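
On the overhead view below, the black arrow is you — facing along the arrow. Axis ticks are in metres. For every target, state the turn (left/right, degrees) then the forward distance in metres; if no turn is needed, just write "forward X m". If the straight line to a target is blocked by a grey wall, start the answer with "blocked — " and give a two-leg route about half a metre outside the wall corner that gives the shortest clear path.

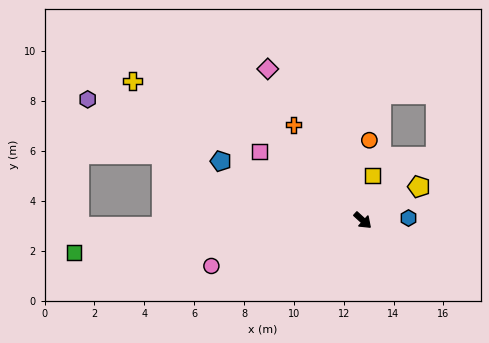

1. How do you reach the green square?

turn right 131°, forward 11.7 m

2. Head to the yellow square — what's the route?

turn left 120°, forward 1.9 m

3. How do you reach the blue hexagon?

turn left 45°, forward 1.8 m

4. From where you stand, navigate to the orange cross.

turn left 168°, forward 4.7 m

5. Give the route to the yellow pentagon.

turn left 73°, forward 2.6 m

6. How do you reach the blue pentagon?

turn right 160°, forward 6.2 m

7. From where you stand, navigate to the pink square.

turn right 171°, forward 5.0 m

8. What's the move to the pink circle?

turn right 121°, forward 6.3 m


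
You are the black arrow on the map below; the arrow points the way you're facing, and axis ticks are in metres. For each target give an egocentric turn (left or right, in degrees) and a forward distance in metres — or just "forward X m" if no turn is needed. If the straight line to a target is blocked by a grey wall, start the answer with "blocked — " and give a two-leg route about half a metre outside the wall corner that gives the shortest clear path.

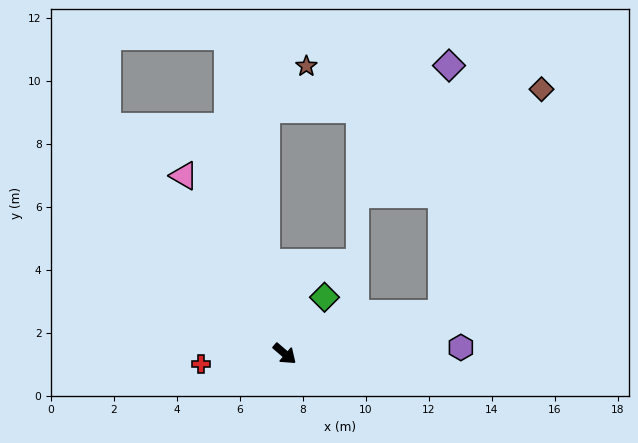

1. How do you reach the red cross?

turn right 132°, forward 2.7 m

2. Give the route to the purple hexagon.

turn left 43°, forward 5.6 m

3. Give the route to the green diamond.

turn left 96°, forward 2.2 m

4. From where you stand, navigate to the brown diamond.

blocked — turn left 55°, forward 5.1 m, then turn left 52°, forward 7.8 m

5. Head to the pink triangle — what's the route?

turn left 160°, forward 6.5 m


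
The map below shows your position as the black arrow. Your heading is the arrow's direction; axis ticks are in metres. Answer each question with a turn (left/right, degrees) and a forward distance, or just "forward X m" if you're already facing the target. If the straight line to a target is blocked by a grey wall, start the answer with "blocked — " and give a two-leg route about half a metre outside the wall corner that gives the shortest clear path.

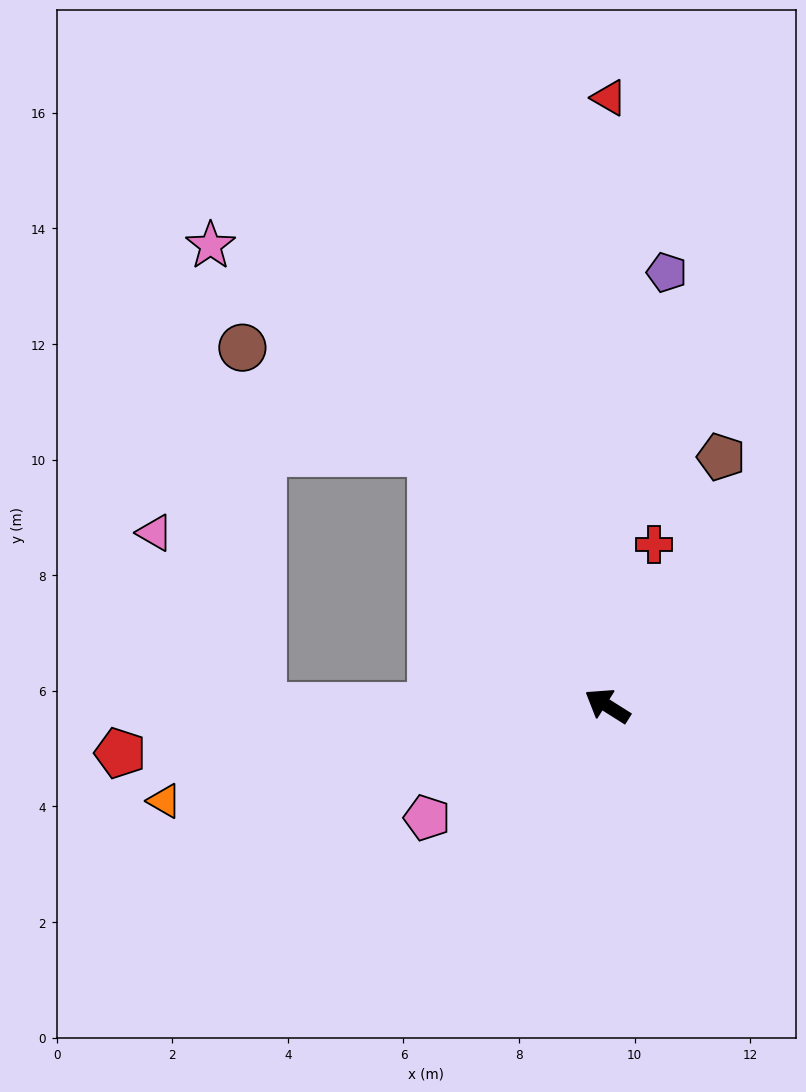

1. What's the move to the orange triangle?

turn left 44°, forward 7.8 m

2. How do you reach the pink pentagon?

turn left 64°, forward 3.7 m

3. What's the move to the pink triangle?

blocked — turn left 32°, forward 6.0 m, then turn right 58°, forward 3.5 m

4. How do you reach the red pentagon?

turn left 38°, forward 8.5 m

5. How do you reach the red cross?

turn right 74°, forward 2.9 m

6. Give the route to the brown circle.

blocked — turn right 23°, forward 5.3 m, then turn left 26°, forward 3.7 m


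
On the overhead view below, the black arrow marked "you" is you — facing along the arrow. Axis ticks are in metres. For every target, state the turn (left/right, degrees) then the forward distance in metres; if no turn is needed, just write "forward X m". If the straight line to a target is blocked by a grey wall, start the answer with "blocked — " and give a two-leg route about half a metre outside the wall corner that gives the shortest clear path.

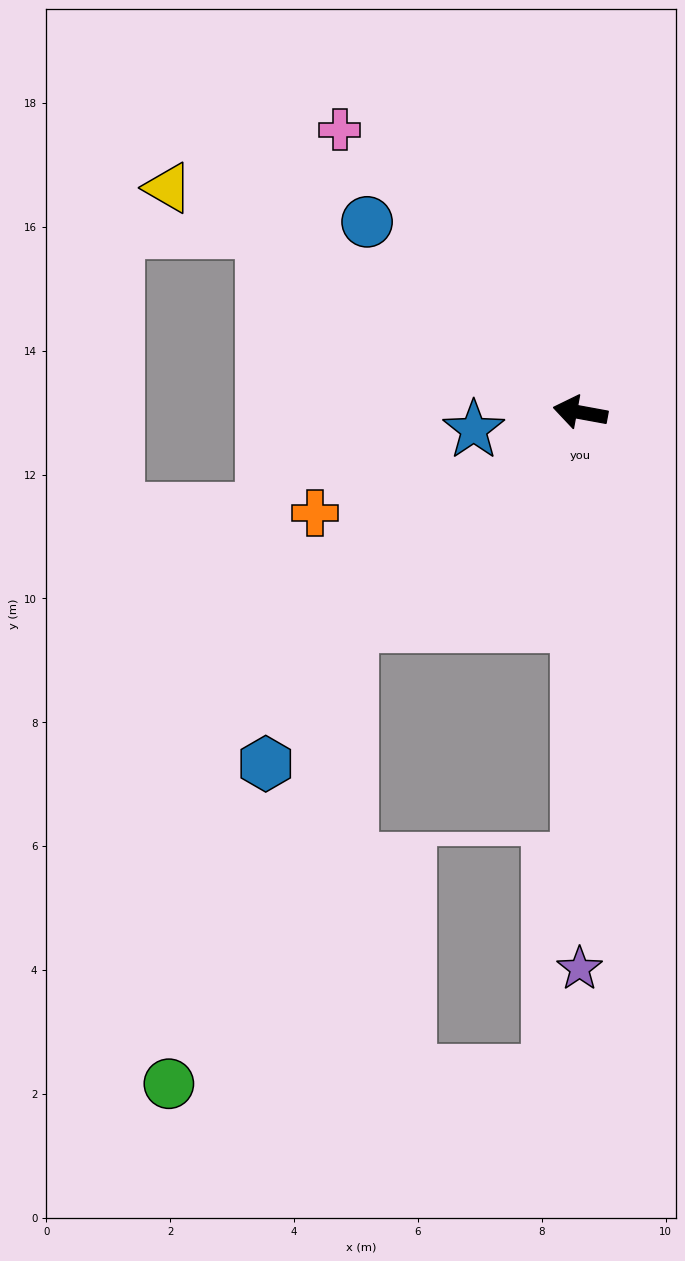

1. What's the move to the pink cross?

turn right 39°, forward 6.0 m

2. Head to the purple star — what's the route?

turn left 100°, forward 9.0 m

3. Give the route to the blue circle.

turn right 31°, forward 4.6 m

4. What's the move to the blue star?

turn left 20°, forward 1.7 m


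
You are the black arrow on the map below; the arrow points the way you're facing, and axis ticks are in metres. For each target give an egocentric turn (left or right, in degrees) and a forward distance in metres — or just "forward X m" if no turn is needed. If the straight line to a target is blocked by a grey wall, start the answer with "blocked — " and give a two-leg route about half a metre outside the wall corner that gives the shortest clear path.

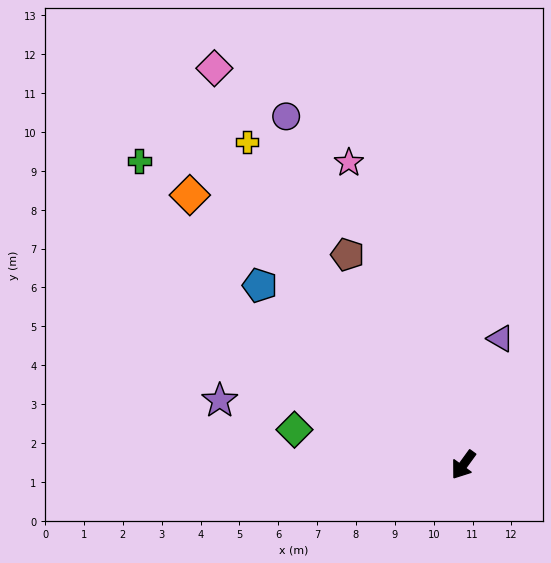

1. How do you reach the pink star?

turn right 123°, forward 8.3 m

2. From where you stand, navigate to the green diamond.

turn right 66°, forward 4.4 m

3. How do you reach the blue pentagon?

turn right 95°, forward 7.0 m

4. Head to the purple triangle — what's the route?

turn right 160°, forward 3.4 m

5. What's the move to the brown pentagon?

turn right 115°, forward 6.2 m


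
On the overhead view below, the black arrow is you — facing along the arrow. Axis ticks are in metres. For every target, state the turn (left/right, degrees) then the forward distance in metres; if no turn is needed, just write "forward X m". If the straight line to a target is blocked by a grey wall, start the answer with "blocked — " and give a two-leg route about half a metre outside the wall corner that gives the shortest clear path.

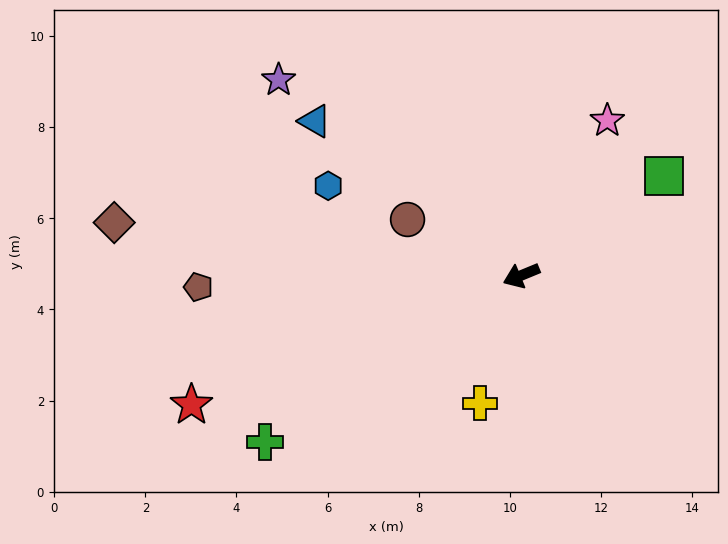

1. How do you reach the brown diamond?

turn right 30°, forward 9.0 m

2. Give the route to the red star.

forward 7.8 m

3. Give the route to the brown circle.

turn right 49°, forward 2.8 m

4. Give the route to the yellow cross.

turn left 50°, forward 3.0 m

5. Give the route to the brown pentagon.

turn right 20°, forward 7.1 m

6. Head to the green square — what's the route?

turn right 168°, forward 3.8 m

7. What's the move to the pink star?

turn right 141°, forward 3.9 m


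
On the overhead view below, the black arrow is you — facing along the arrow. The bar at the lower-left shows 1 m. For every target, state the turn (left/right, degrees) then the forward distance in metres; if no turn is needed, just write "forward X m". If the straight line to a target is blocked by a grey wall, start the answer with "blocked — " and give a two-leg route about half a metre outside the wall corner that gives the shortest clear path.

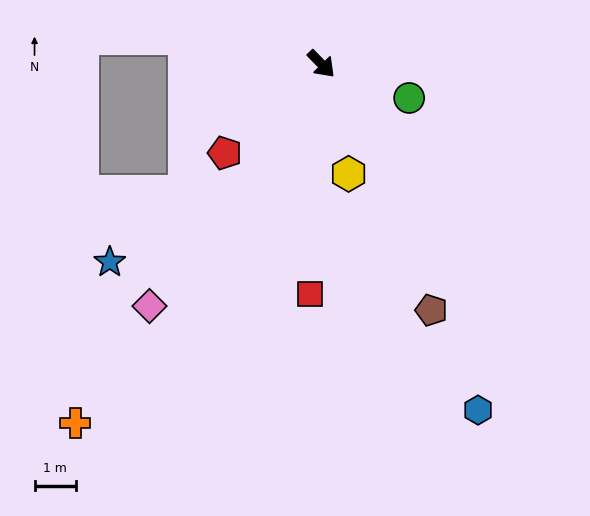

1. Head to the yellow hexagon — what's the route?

turn right 30°, forward 2.8 m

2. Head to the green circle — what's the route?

turn left 25°, forward 2.3 m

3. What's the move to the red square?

turn right 47°, forward 5.6 m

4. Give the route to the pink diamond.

turn right 80°, forward 7.2 m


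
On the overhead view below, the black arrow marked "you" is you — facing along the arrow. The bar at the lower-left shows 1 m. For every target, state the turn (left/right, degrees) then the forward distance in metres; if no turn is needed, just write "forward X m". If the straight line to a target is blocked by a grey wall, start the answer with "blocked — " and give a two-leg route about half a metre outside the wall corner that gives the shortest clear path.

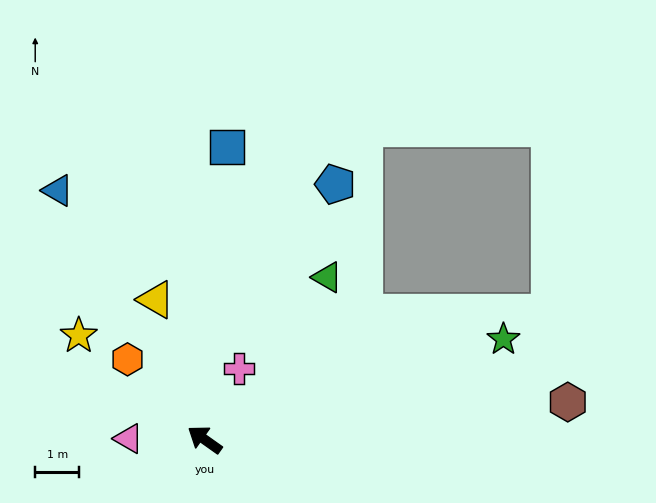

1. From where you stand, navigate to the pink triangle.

turn left 35°, forward 1.7 m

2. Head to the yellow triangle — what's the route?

turn right 35°, forward 3.4 m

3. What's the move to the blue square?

turn right 59°, forward 6.7 m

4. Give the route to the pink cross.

turn right 80°, forward 1.8 m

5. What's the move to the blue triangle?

turn right 24°, forward 6.6 m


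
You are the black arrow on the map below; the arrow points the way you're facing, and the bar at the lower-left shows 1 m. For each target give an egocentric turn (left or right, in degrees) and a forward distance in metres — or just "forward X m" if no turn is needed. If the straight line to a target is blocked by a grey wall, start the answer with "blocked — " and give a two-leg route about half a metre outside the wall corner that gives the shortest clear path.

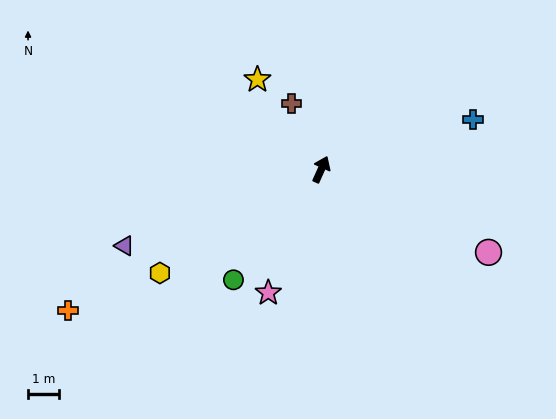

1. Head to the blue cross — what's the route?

turn right 48°, forward 5.2 m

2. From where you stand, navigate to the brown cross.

turn left 48°, forward 2.4 m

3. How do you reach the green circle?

turn left 166°, forward 4.6 m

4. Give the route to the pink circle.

turn right 92°, forward 6.1 m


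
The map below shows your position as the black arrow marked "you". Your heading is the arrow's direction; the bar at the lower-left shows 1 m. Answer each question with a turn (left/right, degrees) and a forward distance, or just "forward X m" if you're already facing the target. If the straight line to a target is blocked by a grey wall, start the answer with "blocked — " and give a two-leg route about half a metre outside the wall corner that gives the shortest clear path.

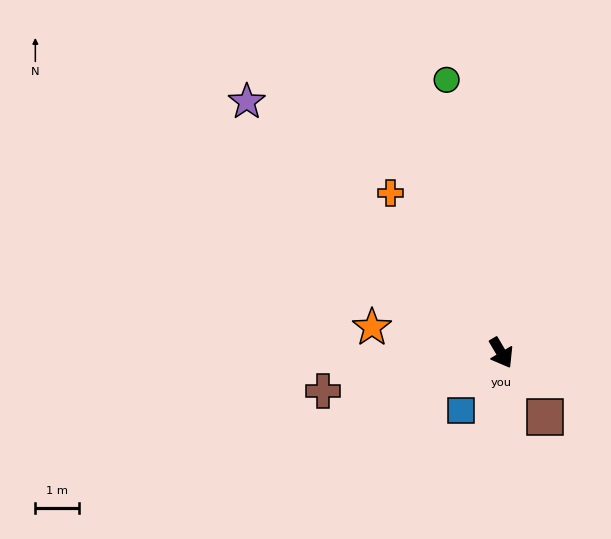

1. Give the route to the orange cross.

turn right 176°, forward 4.5 m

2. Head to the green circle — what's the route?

turn left 161°, forward 6.4 m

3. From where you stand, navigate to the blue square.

turn right 66°, forward 1.6 m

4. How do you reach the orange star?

turn right 132°, forward 3.0 m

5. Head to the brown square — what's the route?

turn left 4°, forward 1.8 m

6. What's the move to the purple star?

turn right 165°, forward 8.2 m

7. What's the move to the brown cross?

turn right 108°, forward 4.2 m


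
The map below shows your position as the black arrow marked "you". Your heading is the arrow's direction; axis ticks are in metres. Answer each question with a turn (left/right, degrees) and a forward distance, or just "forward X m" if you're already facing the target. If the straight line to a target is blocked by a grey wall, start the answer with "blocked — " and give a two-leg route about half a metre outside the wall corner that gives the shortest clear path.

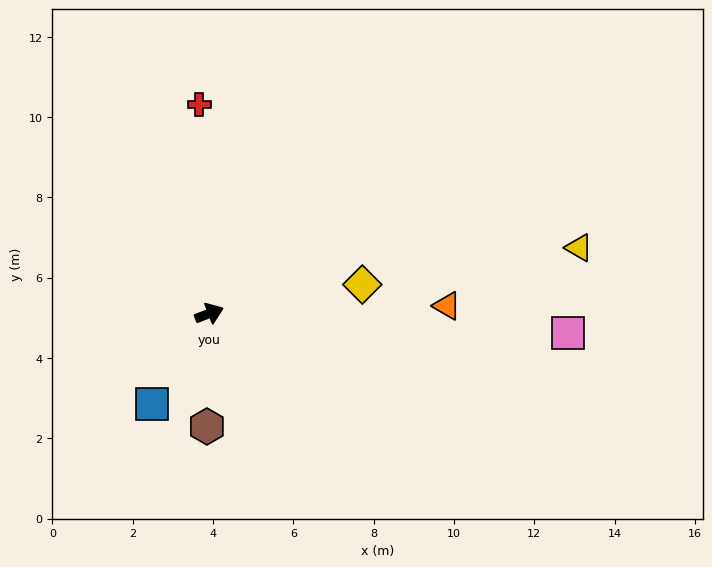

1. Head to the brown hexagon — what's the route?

turn right 112°, forward 2.8 m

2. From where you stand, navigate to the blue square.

turn right 143°, forward 2.7 m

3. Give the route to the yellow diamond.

turn right 10°, forward 3.9 m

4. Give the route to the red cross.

turn left 72°, forward 5.2 m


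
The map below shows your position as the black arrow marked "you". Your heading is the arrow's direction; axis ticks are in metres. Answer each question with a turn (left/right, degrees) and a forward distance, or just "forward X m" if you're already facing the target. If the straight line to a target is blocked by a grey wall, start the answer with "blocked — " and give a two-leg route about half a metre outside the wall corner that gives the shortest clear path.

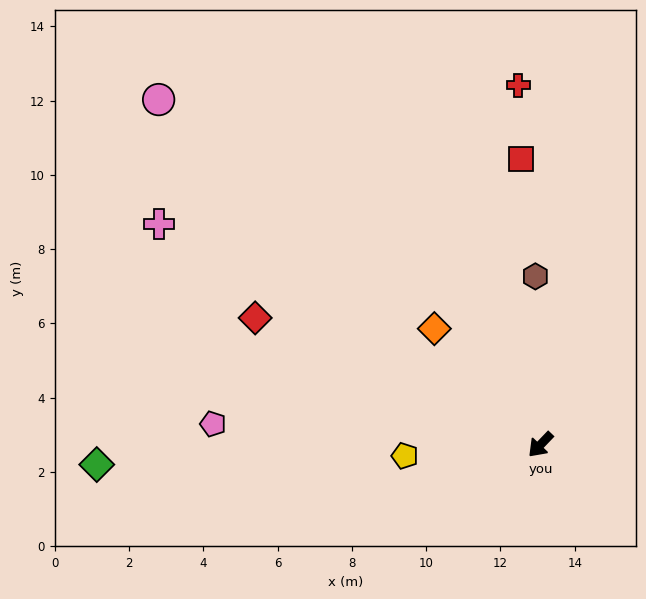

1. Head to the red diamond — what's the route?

turn right 70°, forward 8.4 m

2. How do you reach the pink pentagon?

turn right 50°, forward 8.8 m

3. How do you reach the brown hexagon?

turn right 134°, forward 4.5 m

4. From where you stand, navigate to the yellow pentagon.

turn right 41°, forward 3.7 m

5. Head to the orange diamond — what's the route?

turn right 94°, forward 4.2 m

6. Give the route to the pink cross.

turn right 76°, forward 11.9 m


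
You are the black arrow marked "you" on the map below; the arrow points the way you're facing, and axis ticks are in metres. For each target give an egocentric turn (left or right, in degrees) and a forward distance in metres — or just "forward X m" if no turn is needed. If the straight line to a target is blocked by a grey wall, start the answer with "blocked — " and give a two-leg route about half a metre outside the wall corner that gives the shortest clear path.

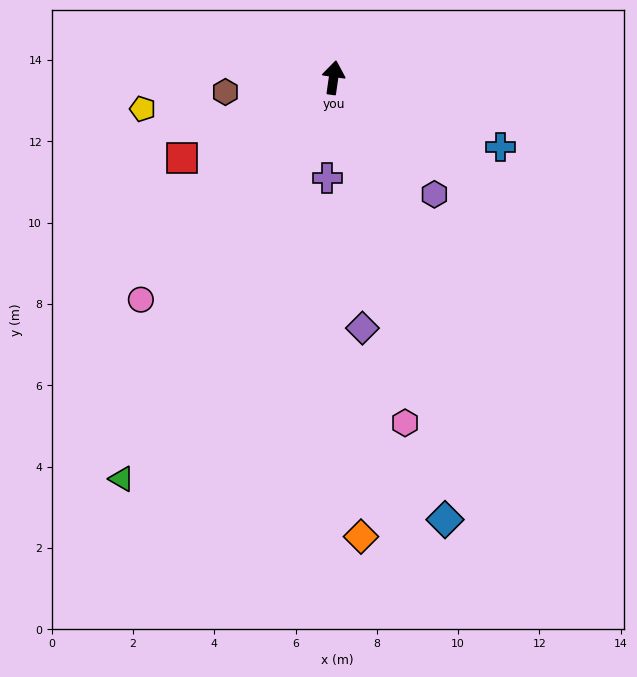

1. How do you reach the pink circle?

turn left 147°, forward 7.2 m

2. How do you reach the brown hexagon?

turn left 106°, forward 2.7 m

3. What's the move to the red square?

turn left 126°, forward 4.2 m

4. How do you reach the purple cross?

turn right 175°, forward 2.5 m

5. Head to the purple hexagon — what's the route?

turn right 131°, forward 3.8 m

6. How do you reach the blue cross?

turn right 104°, forward 4.4 m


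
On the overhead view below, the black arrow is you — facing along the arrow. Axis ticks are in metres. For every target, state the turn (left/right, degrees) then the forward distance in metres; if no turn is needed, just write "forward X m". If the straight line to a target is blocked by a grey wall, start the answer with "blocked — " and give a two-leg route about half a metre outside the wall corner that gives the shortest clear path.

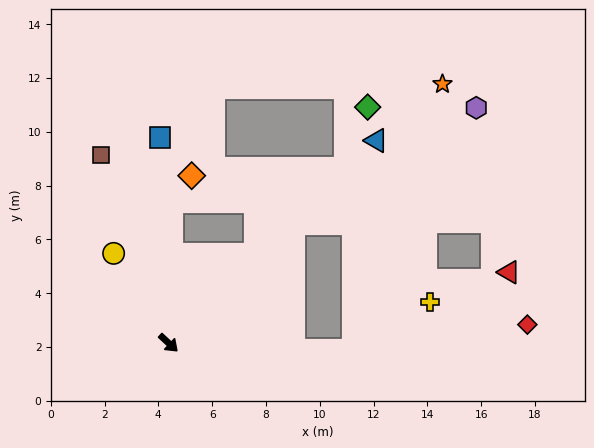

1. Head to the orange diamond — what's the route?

blocked — turn left 131°, forward 5.3 m, then turn right 35°, forward 1.2 m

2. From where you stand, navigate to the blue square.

turn left 135°, forward 7.7 m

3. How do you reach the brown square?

turn left 153°, forward 7.4 m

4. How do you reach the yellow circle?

turn left 164°, forward 3.9 m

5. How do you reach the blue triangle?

turn left 87°, forward 10.8 m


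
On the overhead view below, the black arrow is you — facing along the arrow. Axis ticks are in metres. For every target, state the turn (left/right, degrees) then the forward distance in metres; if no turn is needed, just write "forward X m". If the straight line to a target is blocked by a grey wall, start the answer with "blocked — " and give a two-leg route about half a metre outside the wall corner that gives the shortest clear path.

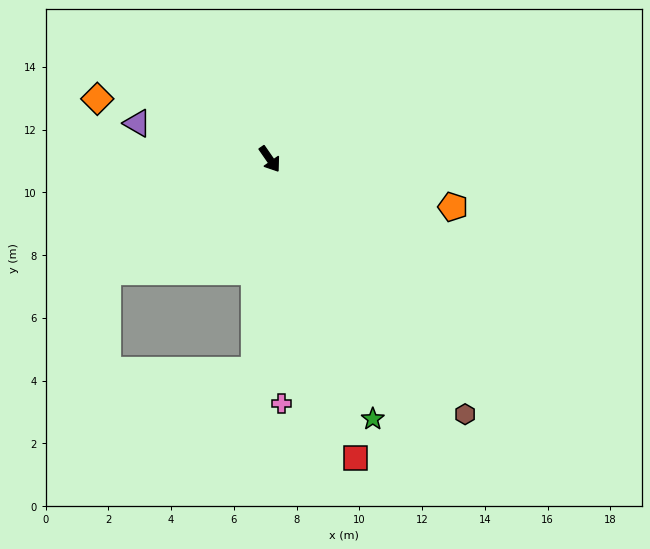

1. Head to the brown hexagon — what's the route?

turn left 3°, forward 10.2 m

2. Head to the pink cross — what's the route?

turn right 32°, forward 7.8 m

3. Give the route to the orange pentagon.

turn left 41°, forward 6.0 m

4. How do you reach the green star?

turn right 13°, forward 8.9 m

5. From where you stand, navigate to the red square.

turn right 19°, forward 9.9 m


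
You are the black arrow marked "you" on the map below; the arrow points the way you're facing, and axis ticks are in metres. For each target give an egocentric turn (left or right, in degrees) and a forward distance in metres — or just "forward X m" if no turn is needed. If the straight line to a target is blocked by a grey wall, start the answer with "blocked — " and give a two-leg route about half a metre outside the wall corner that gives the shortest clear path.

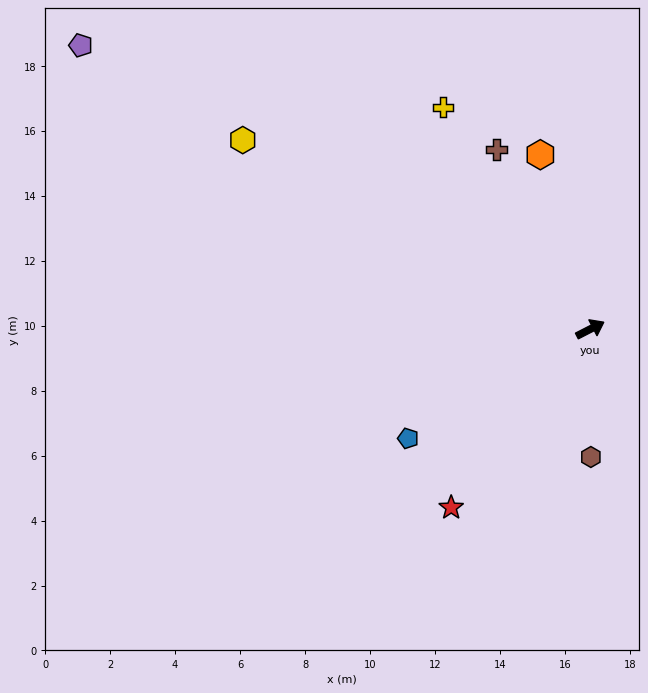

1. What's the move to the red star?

turn right 155°, forward 7.0 m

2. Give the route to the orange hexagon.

turn left 79°, forward 5.6 m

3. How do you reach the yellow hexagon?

turn left 124°, forward 12.2 m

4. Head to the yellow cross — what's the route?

turn left 96°, forward 8.2 m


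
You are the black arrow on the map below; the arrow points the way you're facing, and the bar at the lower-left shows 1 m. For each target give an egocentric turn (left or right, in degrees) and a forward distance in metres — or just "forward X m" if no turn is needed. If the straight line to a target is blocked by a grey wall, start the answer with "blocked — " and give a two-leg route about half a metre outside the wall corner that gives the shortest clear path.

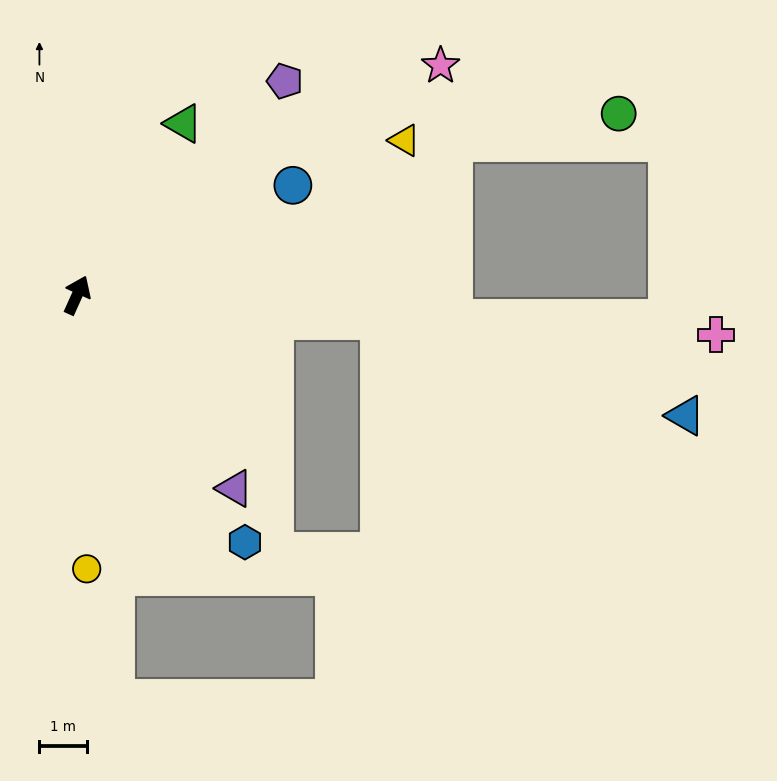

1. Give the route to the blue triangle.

blocked — turn right 70°, forward 6.4 m, then turn right 13°, forward 6.7 m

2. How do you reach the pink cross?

turn right 69°, forward 13.4 m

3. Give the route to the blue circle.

turn right 39°, forward 5.1 m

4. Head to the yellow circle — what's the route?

turn right 154°, forward 5.7 m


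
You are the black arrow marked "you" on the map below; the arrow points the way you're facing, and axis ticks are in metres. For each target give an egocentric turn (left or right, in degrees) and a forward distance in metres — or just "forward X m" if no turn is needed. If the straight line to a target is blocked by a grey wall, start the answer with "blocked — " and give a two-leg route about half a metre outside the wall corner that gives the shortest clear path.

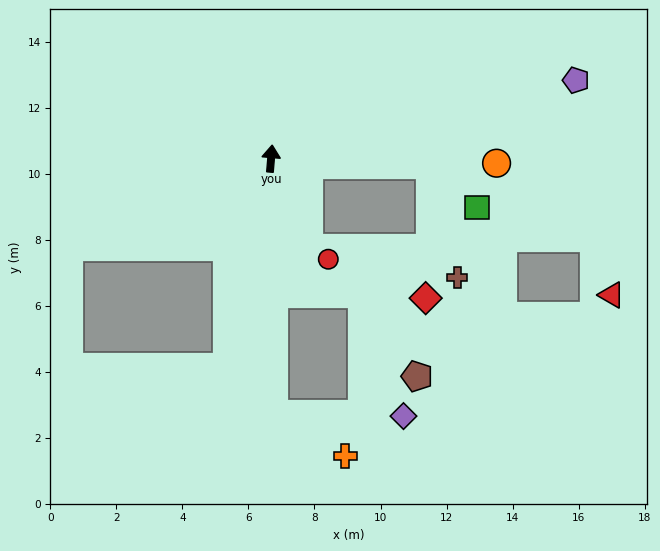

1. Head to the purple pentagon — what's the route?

turn right 71°, forward 9.5 m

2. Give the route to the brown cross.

blocked — turn right 88°, forward 4.8 m, then turn right 74°, forward 3.5 m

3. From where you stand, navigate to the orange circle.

turn right 86°, forward 6.8 m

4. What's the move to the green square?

blocked — turn right 88°, forward 4.8 m, then turn right 39°, forward 1.9 m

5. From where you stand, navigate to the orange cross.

blocked — turn right 175°, forward 7.7 m, then turn left 59°, forward 2.5 m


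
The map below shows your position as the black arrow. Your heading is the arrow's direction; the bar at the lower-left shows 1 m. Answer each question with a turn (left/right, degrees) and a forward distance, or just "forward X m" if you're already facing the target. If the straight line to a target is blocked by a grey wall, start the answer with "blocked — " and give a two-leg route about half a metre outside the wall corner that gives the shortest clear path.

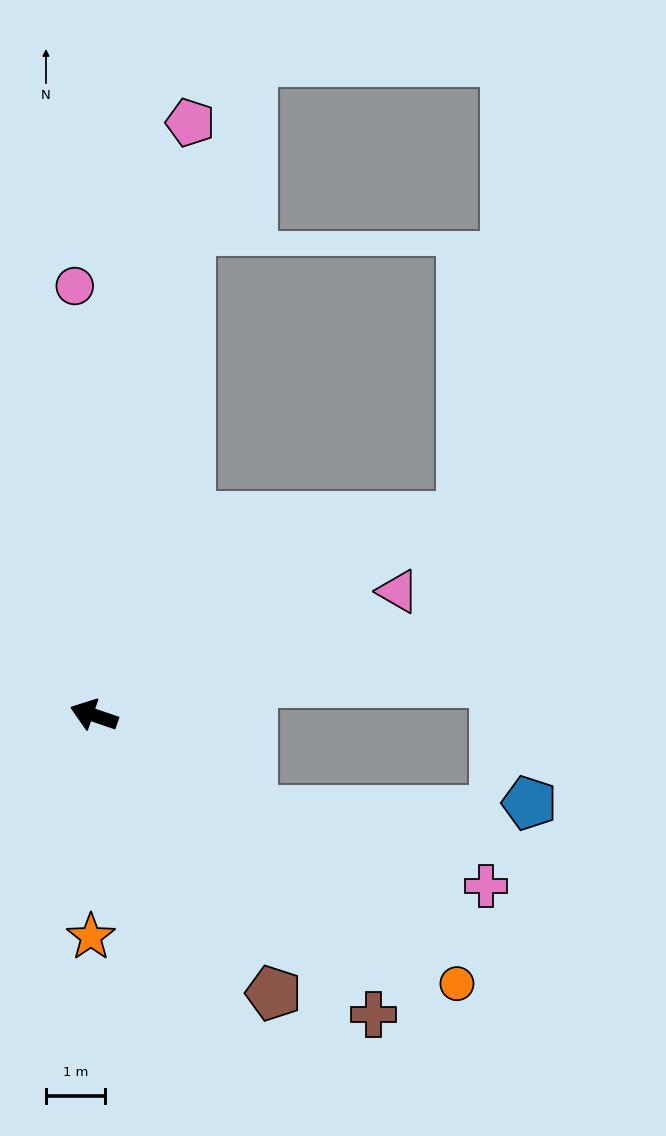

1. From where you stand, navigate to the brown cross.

turn left 152°, forward 6.9 m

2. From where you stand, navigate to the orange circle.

turn left 162°, forward 7.6 m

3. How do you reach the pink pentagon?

turn right 80°, forward 10.2 m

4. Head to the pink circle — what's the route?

turn right 69°, forward 7.3 m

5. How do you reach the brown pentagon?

turn left 142°, forward 5.6 m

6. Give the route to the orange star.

turn left 108°, forward 3.8 m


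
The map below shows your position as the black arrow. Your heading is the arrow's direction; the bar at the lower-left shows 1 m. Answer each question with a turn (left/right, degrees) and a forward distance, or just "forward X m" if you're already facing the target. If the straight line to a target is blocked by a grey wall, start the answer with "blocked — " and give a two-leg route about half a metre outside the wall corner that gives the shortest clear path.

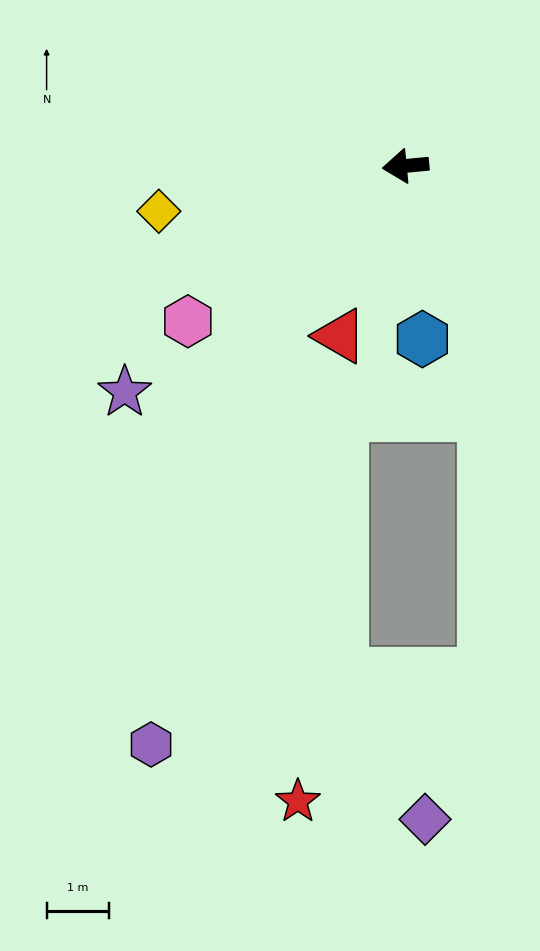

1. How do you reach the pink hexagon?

turn left 30°, forward 4.3 m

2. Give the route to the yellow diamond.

turn left 5°, forward 4.0 m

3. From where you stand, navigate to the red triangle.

turn left 63°, forward 2.9 m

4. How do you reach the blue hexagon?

turn left 90°, forward 2.8 m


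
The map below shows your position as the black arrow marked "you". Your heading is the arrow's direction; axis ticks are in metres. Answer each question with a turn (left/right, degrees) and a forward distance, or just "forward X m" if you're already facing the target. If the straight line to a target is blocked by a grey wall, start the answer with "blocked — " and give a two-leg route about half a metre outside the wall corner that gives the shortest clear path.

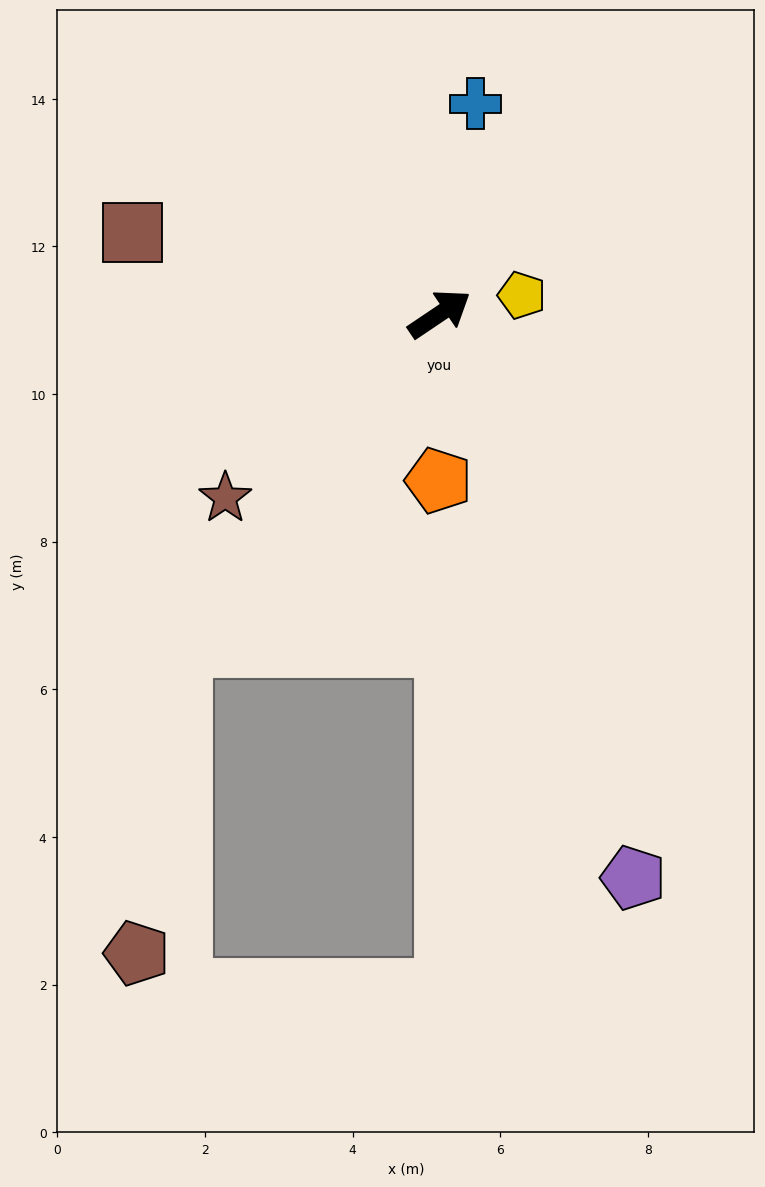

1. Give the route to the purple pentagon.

turn right 105°, forward 8.1 m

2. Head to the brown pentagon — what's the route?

blocked — turn right 162°, forward 5.7 m, then turn left 30°, forward 4.2 m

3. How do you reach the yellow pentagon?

turn right 21°, forward 1.1 m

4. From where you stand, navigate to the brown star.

turn right 173°, forward 3.8 m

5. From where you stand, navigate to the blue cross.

turn left 46°, forward 2.9 m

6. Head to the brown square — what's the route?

turn left 131°, forward 4.3 m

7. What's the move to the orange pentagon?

turn right 124°, forward 2.3 m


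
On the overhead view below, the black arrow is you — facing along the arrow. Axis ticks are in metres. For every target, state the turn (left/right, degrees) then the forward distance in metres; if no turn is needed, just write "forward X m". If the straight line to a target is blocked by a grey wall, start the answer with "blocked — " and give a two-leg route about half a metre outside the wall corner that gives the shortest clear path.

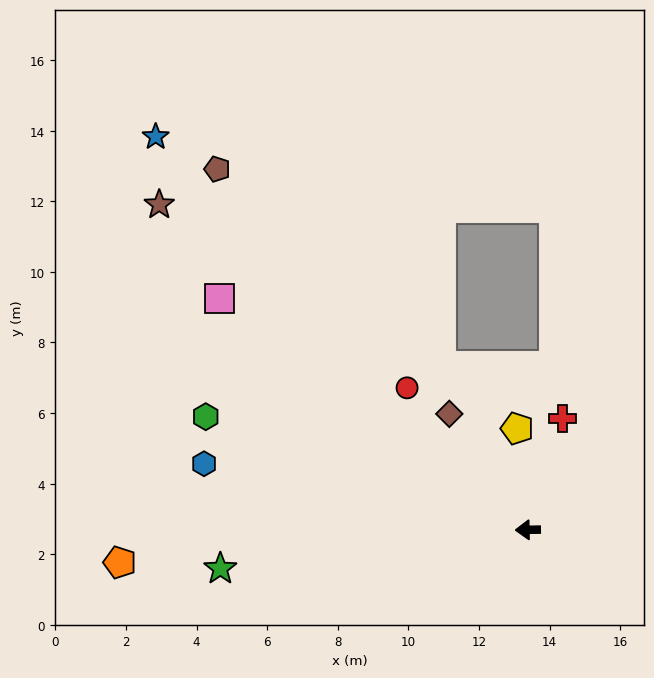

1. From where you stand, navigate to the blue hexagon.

turn right 13°, forward 9.4 m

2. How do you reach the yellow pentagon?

turn right 85°, forward 2.9 m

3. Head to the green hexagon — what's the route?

turn right 20°, forward 9.7 m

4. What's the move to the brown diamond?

turn right 57°, forward 4.0 m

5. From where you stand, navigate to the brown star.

turn right 43°, forward 13.9 m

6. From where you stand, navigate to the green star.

turn left 6°, forward 8.8 m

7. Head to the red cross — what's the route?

turn right 108°, forward 3.3 m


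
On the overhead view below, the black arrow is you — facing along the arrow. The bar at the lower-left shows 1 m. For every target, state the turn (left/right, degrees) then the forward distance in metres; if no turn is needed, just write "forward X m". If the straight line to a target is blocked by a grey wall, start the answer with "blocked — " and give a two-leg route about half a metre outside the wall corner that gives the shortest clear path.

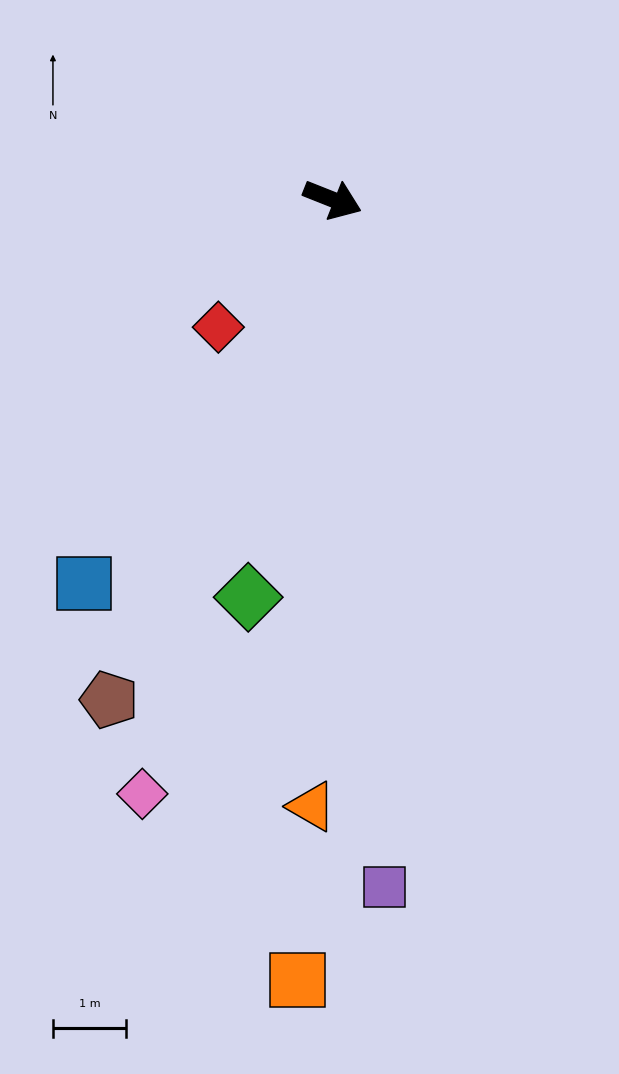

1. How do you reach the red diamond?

turn right 110°, forward 2.3 m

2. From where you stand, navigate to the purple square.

turn right 64°, forward 9.4 m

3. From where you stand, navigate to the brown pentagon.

turn right 92°, forward 7.5 m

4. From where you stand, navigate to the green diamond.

turn right 80°, forward 5.6 m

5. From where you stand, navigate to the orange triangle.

turn right 70°, forward 8.3 m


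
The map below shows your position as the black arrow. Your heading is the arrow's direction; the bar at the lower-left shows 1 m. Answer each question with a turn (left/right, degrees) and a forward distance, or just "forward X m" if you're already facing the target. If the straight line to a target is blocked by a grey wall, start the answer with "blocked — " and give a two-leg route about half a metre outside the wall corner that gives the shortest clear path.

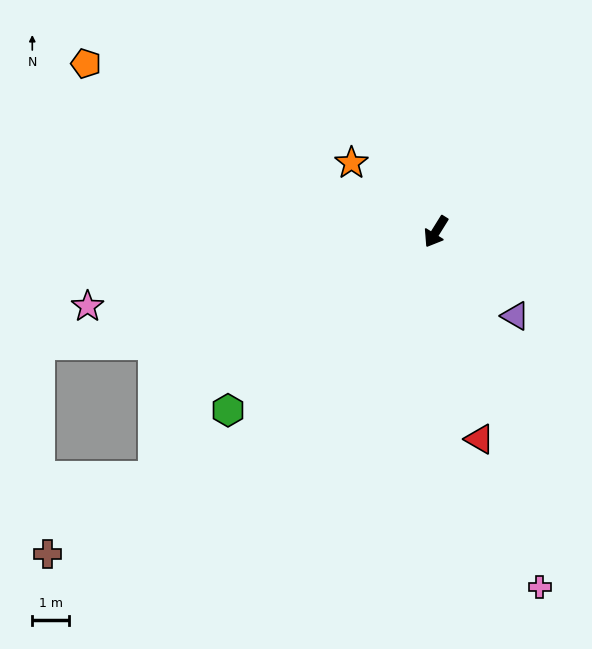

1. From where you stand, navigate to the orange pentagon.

turn right 84°, forward 10.4 m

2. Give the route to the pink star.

turn right 46°, forward 9.6 m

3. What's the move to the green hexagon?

turn right 17°, forward 7.4 m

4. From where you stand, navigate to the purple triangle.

turn left 75°, forward 3.1 m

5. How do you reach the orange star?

turn right 97°, forward 2.9 m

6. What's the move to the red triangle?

turn left 44°, forward 5.7 m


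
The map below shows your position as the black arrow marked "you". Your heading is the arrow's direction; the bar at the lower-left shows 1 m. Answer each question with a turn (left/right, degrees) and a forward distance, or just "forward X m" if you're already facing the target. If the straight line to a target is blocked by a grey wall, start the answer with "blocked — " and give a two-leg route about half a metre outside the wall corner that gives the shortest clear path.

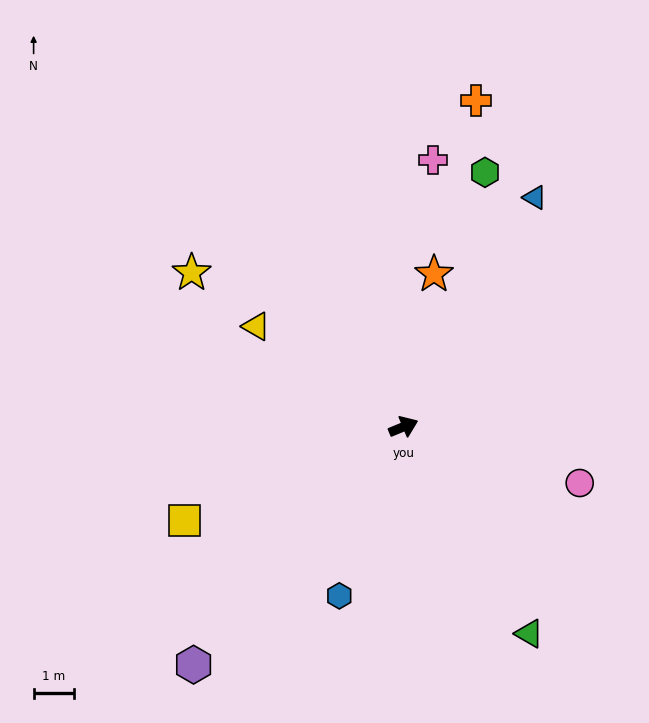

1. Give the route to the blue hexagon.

turn right 133°, forward 4.5 m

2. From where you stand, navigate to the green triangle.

turn right 81°, forward 6.1 m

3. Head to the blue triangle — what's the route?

turn left 38°, forward 6.6 m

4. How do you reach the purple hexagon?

turn right 154°, forward 7.9 m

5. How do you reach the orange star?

turn left 56°, forward 3.9 m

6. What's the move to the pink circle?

turn right 40°, forward 4.6 m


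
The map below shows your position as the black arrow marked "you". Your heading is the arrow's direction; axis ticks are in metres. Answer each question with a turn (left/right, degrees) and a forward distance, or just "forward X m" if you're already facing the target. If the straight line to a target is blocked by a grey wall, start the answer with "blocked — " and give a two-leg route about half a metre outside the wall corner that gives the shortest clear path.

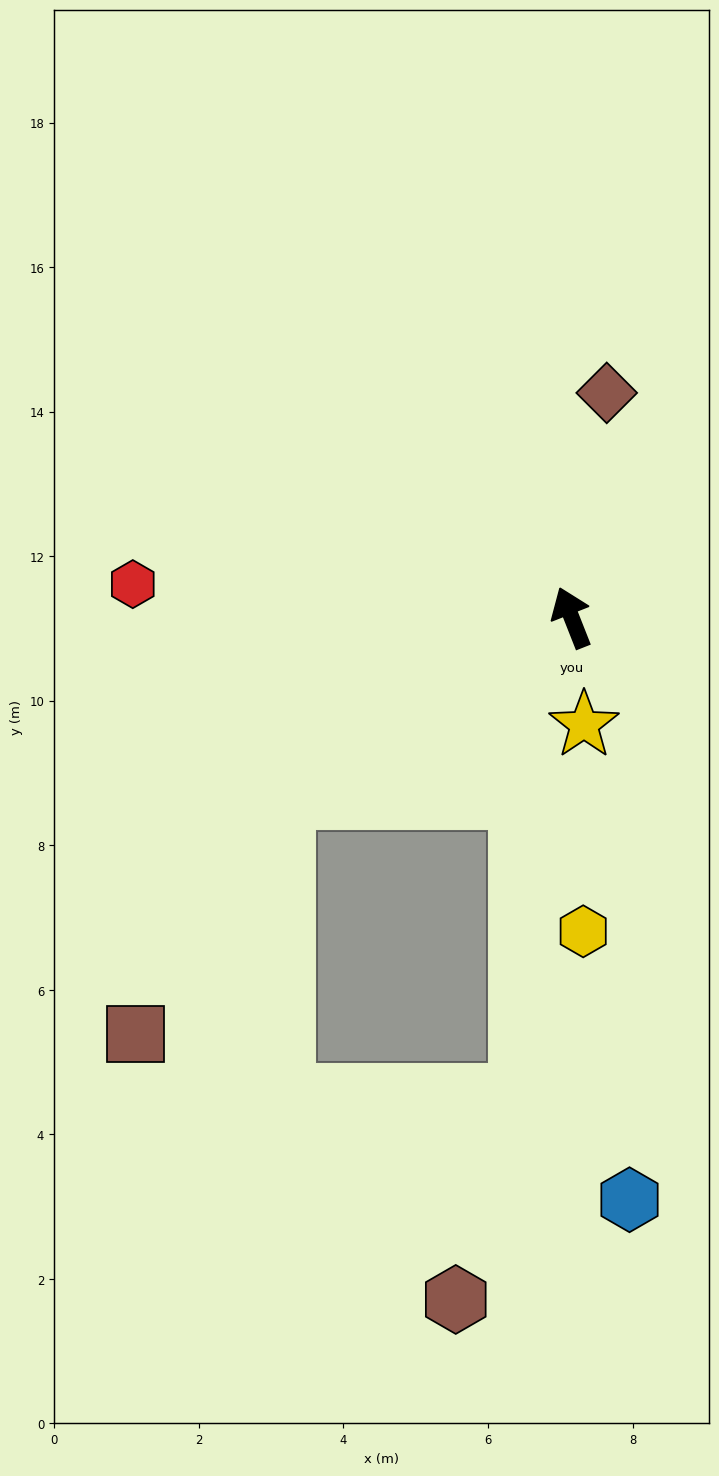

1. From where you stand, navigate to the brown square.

blocked — turn left 101°, forward 4.7 m, then turn left 25°, forward 3.9 m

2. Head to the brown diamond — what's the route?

turn right 30°, forward 3.1 m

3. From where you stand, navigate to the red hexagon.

turn left 64°, forward 6.1 m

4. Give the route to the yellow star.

turn left 165°, forward 1.5 m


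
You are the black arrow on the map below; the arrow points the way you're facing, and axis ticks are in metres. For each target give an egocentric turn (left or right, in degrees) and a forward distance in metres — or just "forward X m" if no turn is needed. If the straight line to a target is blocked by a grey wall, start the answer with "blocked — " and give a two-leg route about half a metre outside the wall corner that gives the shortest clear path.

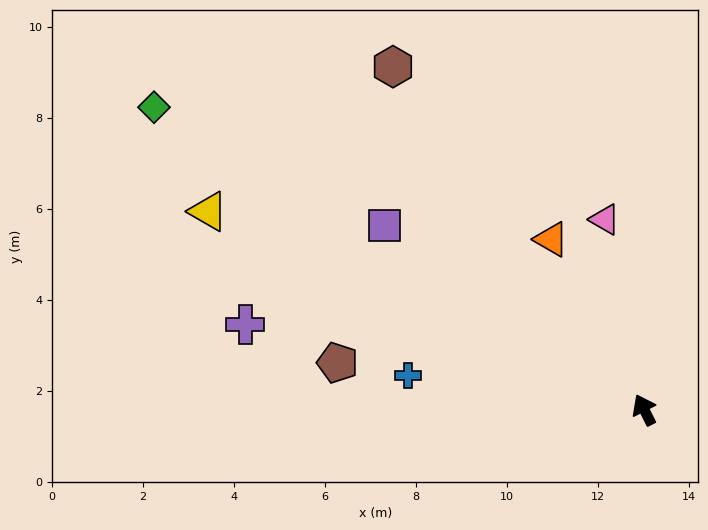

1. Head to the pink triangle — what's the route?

turn right 15°, forward 4.3 m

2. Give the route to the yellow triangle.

turn left 39°, forward 10.5 m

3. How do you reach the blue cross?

turn left 55°, forward 5.2 m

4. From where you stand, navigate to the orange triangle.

forward 4.3 m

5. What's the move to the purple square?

turn left 28°, forward 7.0 m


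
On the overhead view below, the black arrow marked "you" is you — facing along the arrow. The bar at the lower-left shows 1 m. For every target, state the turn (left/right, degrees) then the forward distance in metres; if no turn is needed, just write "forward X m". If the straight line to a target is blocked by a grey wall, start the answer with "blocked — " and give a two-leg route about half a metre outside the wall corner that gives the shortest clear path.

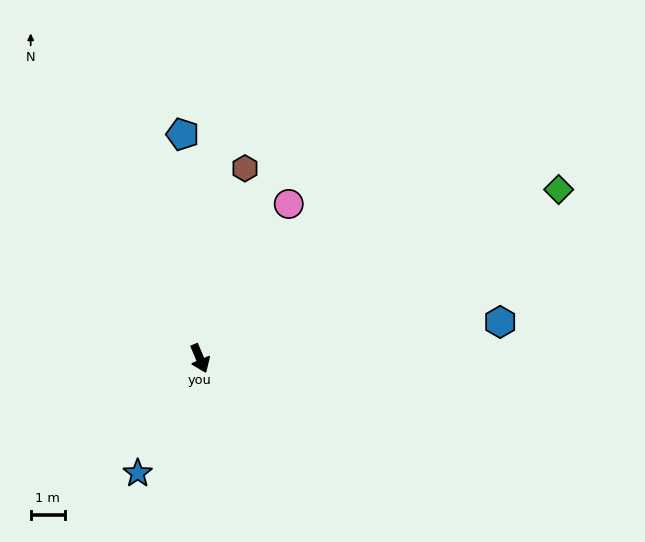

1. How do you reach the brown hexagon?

turn left 144°, forward 5.7 m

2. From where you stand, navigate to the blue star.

turn right 51°, forward 3.8 m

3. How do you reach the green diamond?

turn left 92°, forward 11.7 m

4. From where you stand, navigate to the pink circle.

turn left 127°, forward 5.2 m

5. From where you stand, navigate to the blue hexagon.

turn left 74°, forward 8.9 m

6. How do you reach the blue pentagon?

turn left 162°, forward 6.6 m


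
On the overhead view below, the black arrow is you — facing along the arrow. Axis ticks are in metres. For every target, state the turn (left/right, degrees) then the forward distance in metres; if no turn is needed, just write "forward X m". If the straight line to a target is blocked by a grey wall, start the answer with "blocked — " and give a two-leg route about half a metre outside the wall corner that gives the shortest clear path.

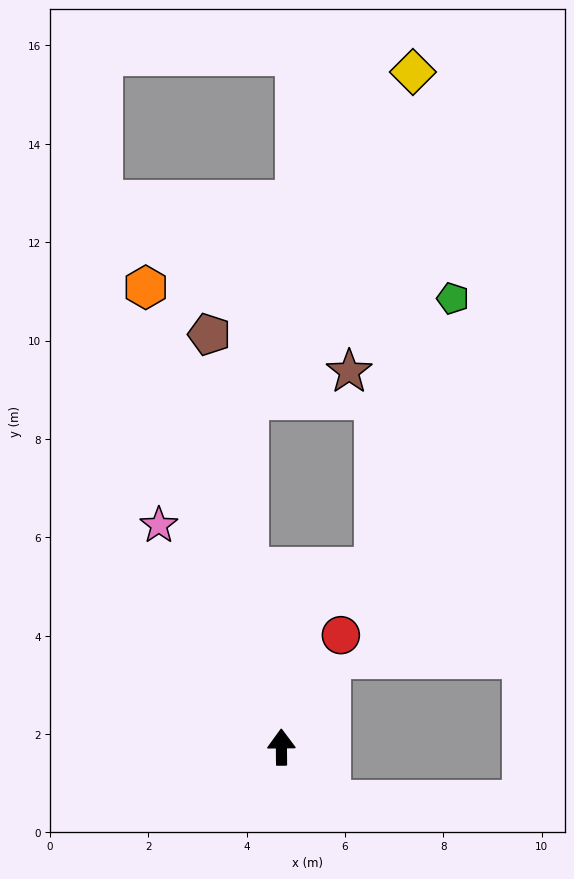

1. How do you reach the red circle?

turn right 28°, forward 2.6 m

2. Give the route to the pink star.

turn left 28°, forward 5.2 m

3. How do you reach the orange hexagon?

turn left 16°, forward 9.7 m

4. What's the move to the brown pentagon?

turn left 9°, forward 8.5 m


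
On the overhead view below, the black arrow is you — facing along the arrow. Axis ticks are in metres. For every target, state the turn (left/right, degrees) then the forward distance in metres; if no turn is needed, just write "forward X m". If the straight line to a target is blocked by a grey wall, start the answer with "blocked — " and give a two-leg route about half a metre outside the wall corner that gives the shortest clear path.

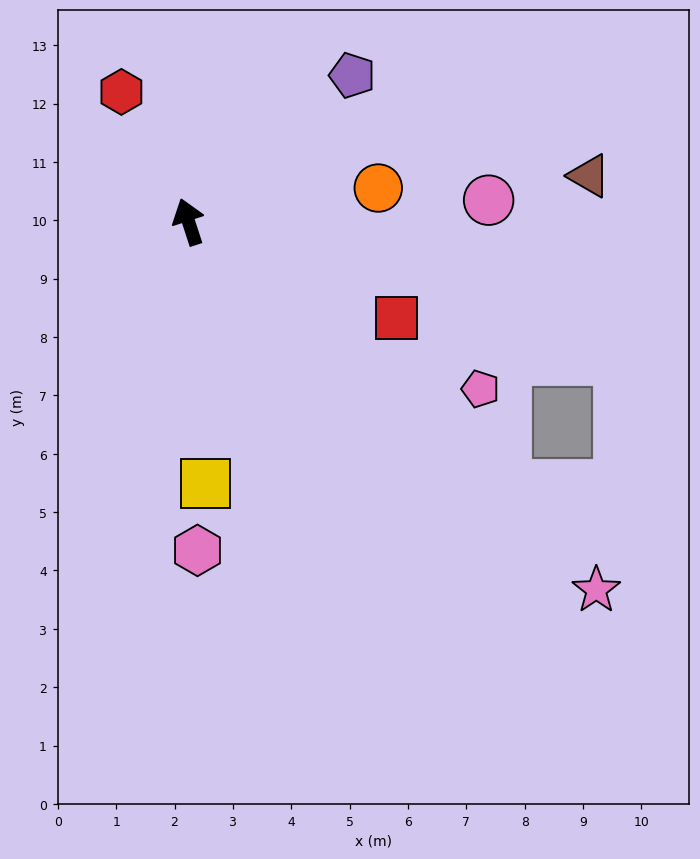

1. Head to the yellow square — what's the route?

turn left 166°, forward 4.5 m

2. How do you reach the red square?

turn right 133°, forward 3.9 m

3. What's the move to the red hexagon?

turn left 9°, forward 2.5 m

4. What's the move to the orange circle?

turn right 98°, forward 3.3 m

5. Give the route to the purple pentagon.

turn right 66°, forward 3.8 m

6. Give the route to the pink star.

turn right 150°, forward 9.4 m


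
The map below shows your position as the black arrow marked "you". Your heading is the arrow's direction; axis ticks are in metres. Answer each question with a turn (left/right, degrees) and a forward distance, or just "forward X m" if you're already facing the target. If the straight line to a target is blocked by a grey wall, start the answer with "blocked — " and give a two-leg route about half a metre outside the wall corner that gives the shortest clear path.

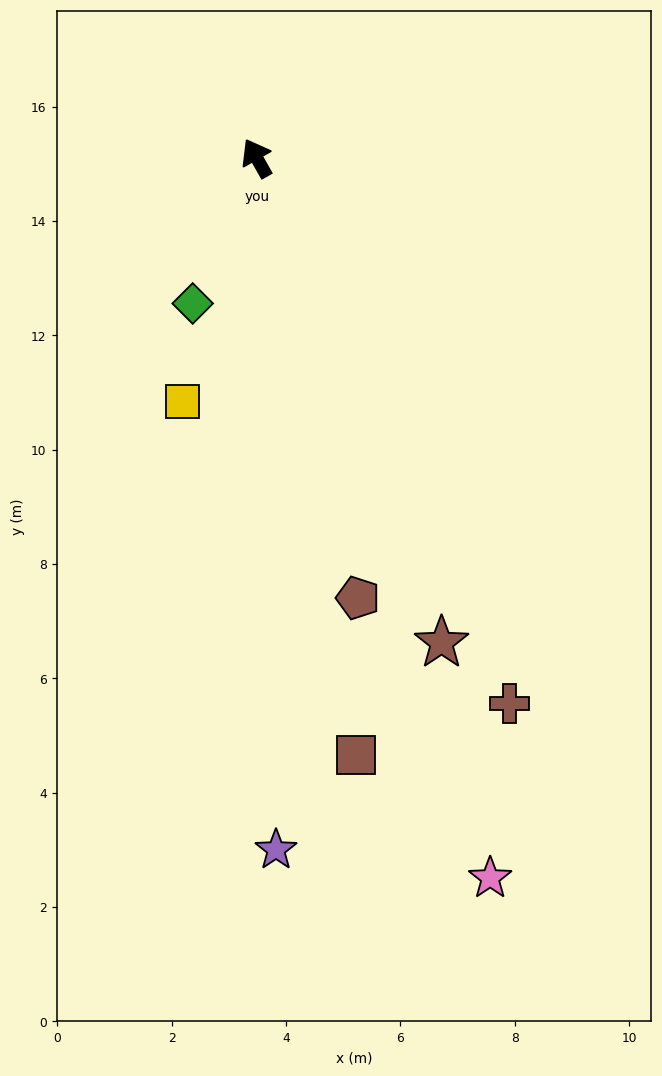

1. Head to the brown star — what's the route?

turn left 171°, forward 9.1 m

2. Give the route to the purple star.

turn left 152°, forward 12.1 m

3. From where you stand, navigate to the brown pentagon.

turn left 164°, forward 7.9 m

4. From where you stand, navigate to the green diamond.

turn left 127°, forward 2.8 m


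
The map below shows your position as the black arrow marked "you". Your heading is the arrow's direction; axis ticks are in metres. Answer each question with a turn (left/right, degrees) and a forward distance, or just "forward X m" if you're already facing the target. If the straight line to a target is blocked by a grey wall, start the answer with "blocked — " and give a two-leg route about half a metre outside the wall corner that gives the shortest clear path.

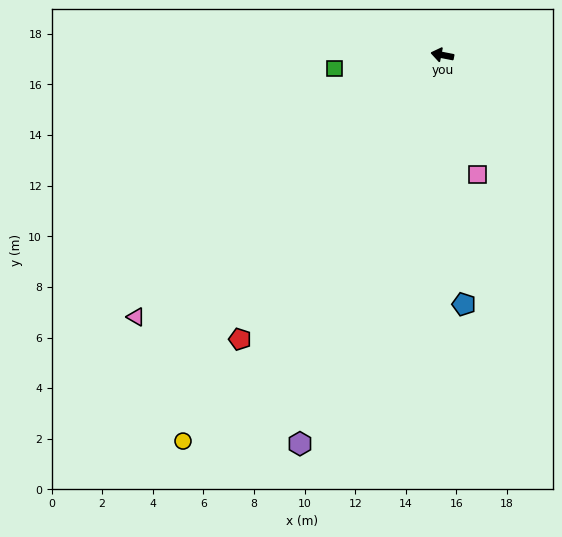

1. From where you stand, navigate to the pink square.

turn left 118°, forward 4.9 m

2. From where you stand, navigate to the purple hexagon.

turn left 81°, forward 16.4 m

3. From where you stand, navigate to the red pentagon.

turn left 66°, forward 13.8 m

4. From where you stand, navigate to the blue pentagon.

turn left 106°, forward 9.9 m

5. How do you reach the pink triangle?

turn left 52°, forward 15.9 m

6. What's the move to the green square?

turn left 18°, forward 4.3 m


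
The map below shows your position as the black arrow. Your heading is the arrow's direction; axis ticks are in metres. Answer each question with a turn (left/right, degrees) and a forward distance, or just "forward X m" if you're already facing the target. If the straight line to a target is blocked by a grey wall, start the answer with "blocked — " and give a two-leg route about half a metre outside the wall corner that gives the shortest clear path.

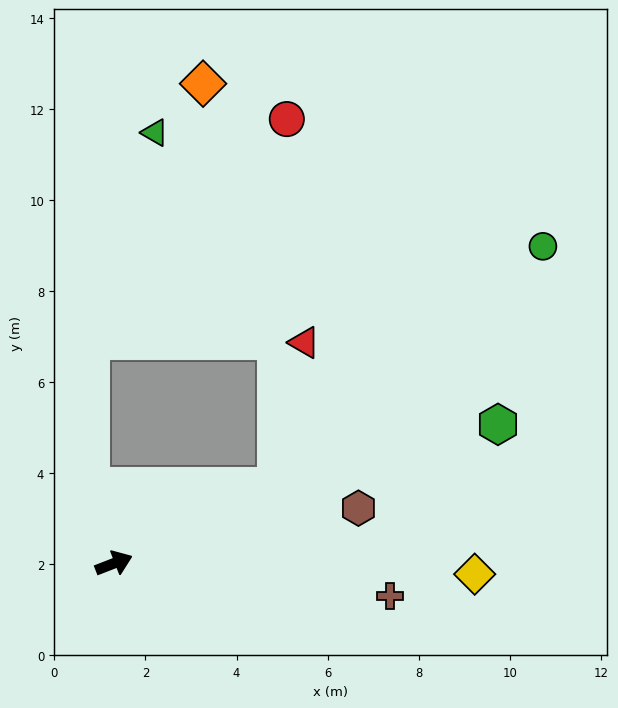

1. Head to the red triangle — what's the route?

blocked — turn left 4°, forward 3.9 m, then turn left 54°, forward 3.2 m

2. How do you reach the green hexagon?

forward 9.0 m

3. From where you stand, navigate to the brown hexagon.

turn right 9°, forward 5.5 m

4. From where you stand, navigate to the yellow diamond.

turn right 23°, forward 7.9 m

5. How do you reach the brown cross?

turn right 28°, forward 6.1 m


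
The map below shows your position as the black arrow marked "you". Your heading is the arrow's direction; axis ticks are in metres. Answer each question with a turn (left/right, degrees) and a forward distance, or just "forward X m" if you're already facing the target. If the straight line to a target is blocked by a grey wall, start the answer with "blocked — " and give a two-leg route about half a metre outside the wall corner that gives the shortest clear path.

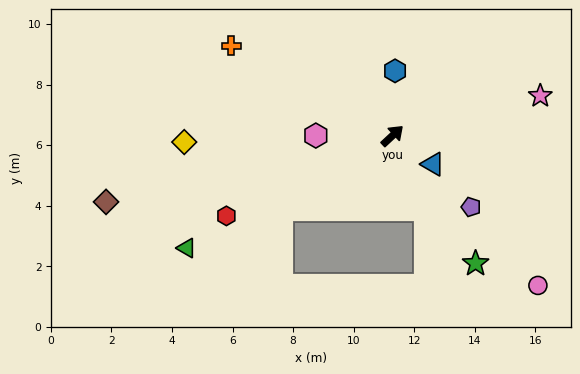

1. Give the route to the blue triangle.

turn right 78°, forward 1.6 m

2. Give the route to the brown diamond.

turn left 150°, forward 9.7 m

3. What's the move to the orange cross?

turn left 108°, forward 6.1 m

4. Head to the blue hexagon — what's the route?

turn left 45°, forward 2.1 m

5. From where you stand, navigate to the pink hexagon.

turn left 137°, forward 2.5 m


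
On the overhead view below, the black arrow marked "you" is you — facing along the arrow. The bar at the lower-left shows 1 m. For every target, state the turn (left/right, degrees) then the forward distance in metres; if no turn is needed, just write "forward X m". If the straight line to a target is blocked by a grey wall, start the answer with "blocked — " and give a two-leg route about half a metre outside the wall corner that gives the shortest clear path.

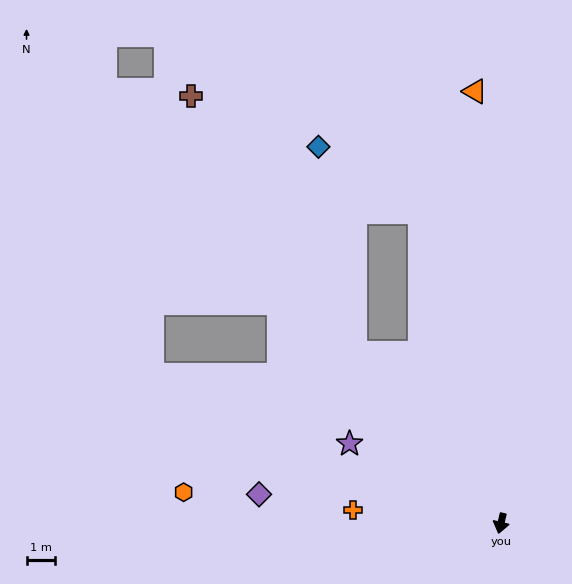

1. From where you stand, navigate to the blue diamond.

blocked — turn right 126°, forward 7.7 m, then turn right 31°, forward 7.2 m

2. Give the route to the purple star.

turn right 105°, forward 5.9 m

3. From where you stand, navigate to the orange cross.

turn right 82°, forward 5.1 m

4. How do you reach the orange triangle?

turn right 163°, forward 15.0 m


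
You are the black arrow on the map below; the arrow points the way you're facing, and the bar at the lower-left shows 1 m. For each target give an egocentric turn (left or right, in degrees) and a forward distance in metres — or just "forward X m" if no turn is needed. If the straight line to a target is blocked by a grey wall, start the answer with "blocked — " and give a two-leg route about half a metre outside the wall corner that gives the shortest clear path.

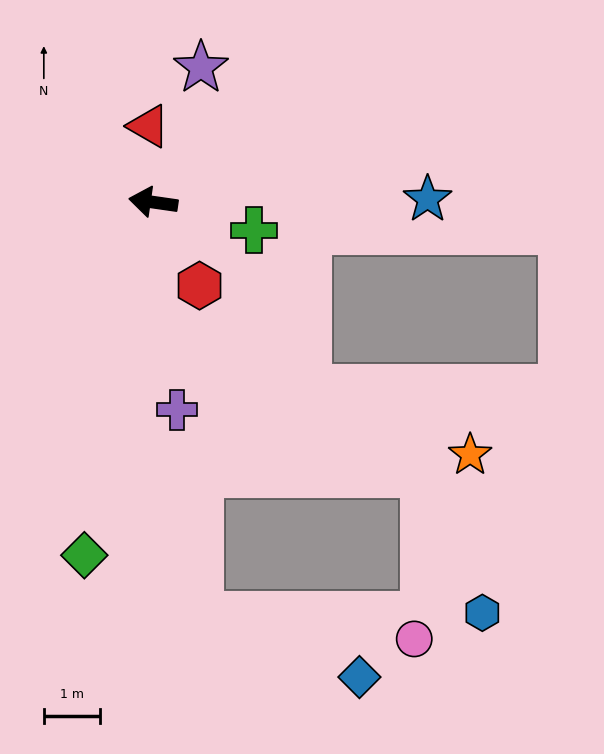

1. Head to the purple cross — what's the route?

turn left 105°, forward 3.7 m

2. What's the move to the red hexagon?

turn left 127°, forward 1.7 m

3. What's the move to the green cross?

turn left 173°, forward 1.9 m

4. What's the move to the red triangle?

turn right 78°, forward 1.4 m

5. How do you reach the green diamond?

turn left 87°, forward 6.4 m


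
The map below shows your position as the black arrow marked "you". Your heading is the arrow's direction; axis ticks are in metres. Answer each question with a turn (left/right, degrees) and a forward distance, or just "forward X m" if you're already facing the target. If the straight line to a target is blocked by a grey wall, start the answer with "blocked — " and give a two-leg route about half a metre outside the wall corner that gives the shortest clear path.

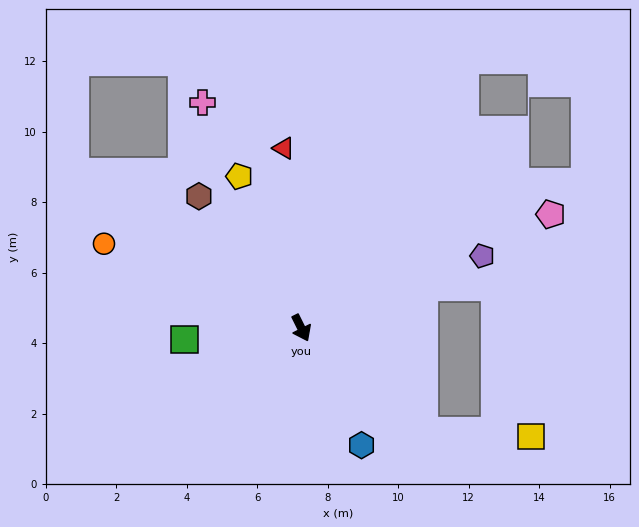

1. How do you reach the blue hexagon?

forward 3.7 m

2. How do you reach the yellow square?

blocked — turn left 23°, forward 4.5 m, then turn left 38°, forward 3.1 m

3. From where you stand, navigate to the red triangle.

turn left 159°, forward 5.1 m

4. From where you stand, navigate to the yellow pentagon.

turn left 176°, forward 4.6 m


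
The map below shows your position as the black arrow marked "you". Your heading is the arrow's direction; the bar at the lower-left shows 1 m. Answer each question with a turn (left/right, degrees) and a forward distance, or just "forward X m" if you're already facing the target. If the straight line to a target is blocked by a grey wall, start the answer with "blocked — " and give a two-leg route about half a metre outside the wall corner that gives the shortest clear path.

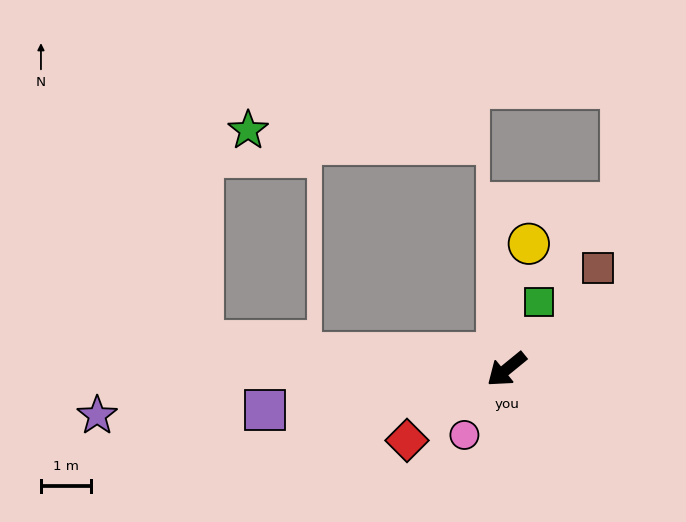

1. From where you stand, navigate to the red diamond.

turn right 4°, forward 2.4 m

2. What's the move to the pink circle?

turn left 18°, forward 1.6 m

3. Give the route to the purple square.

turn right 30°, forward 4.9 m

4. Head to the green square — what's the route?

turn right 155°, forward 1.5 m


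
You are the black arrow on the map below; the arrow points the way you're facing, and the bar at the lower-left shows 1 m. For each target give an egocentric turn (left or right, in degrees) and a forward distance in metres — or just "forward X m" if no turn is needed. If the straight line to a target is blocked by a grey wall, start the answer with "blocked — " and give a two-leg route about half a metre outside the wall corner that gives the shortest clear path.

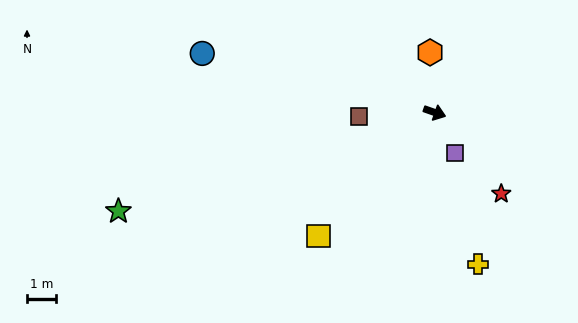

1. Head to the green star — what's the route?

turn right 143°, forward 11.5 m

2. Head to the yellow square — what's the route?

turn right 114°, forward 5.9 m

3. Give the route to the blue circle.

turn right 175°, forward 8.3 m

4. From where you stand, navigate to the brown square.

turn right 158°, forward 2.6 m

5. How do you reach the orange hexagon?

turn left 114°, forward 2.1 m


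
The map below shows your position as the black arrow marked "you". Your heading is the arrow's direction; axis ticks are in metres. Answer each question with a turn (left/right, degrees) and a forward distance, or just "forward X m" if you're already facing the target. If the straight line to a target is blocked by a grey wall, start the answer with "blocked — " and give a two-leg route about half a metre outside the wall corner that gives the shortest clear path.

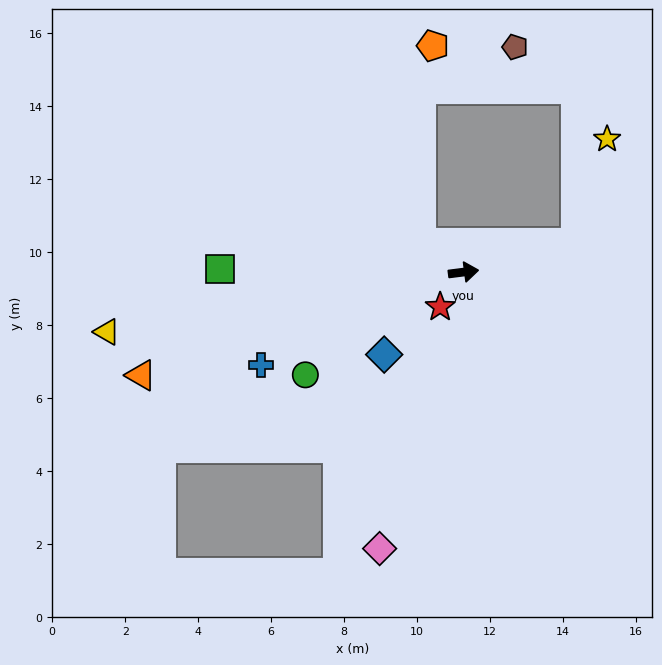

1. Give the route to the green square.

turn left 172°, forward 6.7 m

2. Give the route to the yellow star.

blocked — turn left 7°, forward 3.2 m, then turn left 59°, forward 3.0 m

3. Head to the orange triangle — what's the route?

turn right 169°, forward 9.3 m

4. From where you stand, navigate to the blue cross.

turn right 163°, forward 6.1 m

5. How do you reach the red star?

turn right 131°, forward 1.1 m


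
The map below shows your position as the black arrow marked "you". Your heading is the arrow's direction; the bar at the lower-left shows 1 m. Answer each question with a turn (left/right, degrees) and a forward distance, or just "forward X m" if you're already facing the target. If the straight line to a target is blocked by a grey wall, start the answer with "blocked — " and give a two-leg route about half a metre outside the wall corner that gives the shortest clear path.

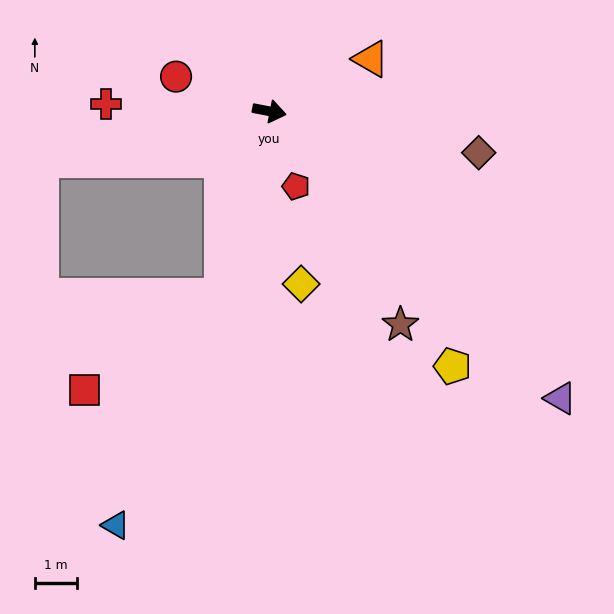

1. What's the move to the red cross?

turn right 172°, forward 3.9 m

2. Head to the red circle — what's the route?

turn left 171°, forward 2.4 m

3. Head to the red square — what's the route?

blocked — turn right 93°, forward 4.6 m, then turn right 42°, forward 4.0 m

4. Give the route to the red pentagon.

turn right 59°, forward 1.9 m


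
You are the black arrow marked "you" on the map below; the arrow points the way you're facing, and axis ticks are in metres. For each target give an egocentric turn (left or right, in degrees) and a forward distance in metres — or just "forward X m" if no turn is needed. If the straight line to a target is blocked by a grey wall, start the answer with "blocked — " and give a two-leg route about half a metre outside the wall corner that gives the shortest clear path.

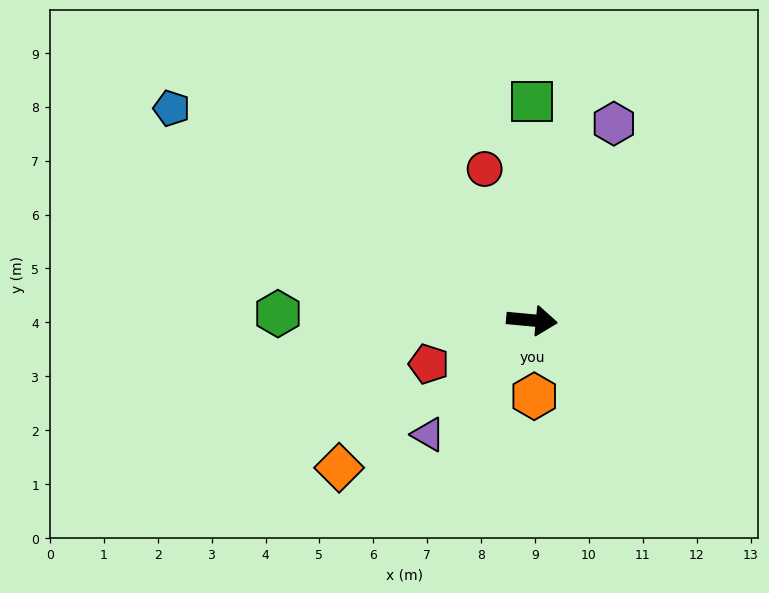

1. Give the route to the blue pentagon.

turn left 155°, forward 7.8 m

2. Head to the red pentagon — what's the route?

turn right 152°, forward 2.1 m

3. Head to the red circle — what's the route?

turn left 113°, forward 2.9 m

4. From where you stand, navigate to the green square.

turn left 95°, forward 4.1 m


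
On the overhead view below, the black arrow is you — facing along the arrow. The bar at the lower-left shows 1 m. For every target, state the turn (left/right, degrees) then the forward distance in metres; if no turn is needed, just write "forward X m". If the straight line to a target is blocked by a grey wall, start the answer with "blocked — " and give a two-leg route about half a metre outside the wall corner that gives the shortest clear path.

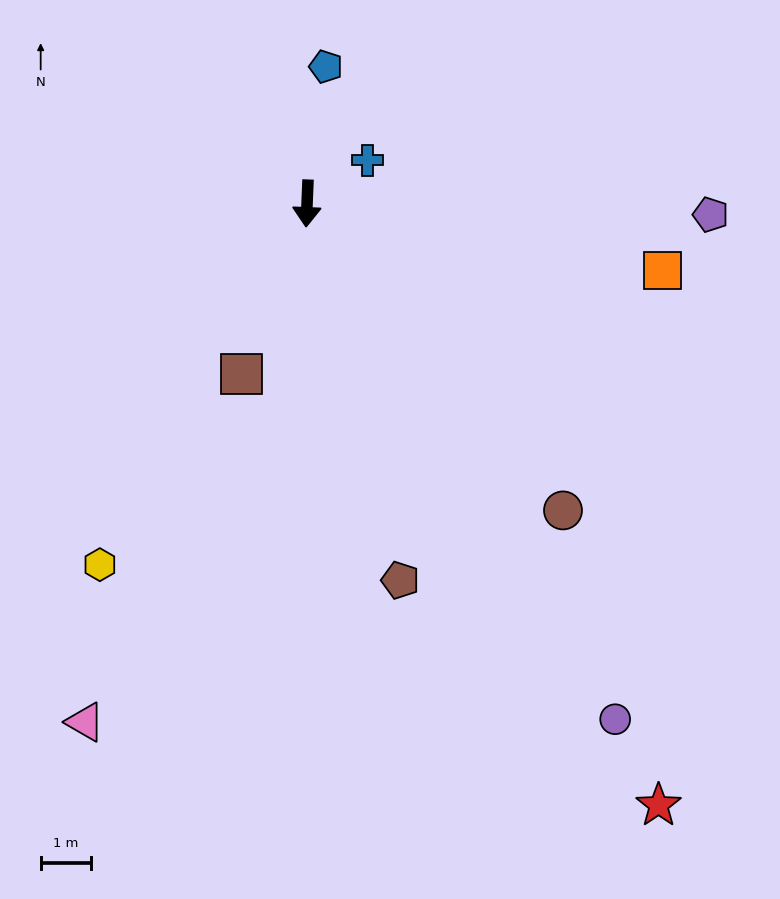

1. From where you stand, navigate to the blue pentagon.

turn left 175°, forward 2.8 m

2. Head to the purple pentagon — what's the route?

turn left 91°, forward 8.0 m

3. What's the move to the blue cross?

turn left 128°, forward 1.5 m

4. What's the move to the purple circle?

turn left 33°, forward 12.0 m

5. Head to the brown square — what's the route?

turn right 19°, forward 3.6 m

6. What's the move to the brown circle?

turn left 42°, forward 8.0 m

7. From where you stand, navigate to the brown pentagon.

turn left 16°, forward 7.7 m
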